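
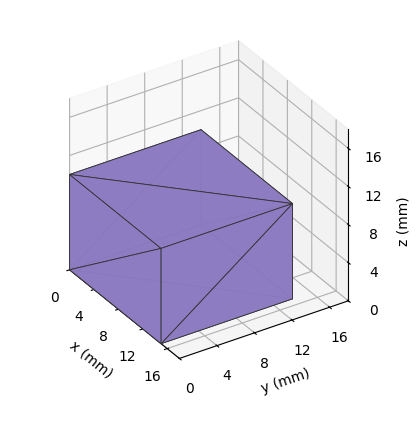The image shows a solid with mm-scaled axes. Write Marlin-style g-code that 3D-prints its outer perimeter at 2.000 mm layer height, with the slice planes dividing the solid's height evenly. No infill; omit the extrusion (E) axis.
Reading the render: the shape is a rectangular box, roughly 15 × 14 mm footprint and 10 mm tall (dimensions read to the nearest mm from the axis ticks). For the g-code, the solid's height is divided into equal slices at the stated Δz and each level perimeter traced with G1 moves after a G0 lift.

; perimeter-only toolpath
G21 ; units = mm
G90 ; absolute positioning
G28 ; home
; layer 1
G0 Z2.000
G0 X0.000 Y0.000
G1 X15.000 Y0.000
G1 X15.000 Y14.000
G1 X0.000 Y14.000
G1 X0.000 Y0.000
; layer 2
G0 Z4.000
G0 X0.000 Y0.000
G1 X15.000 Y0.000
G1 X15.000 Y14.000
G1 X0.000 Y14.000
G1 X0.000 Y0.000
; layer 3
G0 Z6.000
G0 X0.000 Y0.000
G1 X15.000 Y0.000
G1 X15.000 Y14.000
G1 X0.000 Y14.000
G1 X0.000 Y0.000
; layer 4
G0 Z8.000
G0 X0.000 Y0.000
G1 X15.000 Y0.000
G1 X15.000 Y14.000
G1 X0.000 Y14.000
G1 X0.000 Y0.000
; layer 5
G0 Z10.000
G0 X0.000 Y0.000
G1 X15.000 Y0.000
G1 X15.000 Y14.000
G1 X0.000 Y14.000
G1 X0.000 Y0.000
M2 ; end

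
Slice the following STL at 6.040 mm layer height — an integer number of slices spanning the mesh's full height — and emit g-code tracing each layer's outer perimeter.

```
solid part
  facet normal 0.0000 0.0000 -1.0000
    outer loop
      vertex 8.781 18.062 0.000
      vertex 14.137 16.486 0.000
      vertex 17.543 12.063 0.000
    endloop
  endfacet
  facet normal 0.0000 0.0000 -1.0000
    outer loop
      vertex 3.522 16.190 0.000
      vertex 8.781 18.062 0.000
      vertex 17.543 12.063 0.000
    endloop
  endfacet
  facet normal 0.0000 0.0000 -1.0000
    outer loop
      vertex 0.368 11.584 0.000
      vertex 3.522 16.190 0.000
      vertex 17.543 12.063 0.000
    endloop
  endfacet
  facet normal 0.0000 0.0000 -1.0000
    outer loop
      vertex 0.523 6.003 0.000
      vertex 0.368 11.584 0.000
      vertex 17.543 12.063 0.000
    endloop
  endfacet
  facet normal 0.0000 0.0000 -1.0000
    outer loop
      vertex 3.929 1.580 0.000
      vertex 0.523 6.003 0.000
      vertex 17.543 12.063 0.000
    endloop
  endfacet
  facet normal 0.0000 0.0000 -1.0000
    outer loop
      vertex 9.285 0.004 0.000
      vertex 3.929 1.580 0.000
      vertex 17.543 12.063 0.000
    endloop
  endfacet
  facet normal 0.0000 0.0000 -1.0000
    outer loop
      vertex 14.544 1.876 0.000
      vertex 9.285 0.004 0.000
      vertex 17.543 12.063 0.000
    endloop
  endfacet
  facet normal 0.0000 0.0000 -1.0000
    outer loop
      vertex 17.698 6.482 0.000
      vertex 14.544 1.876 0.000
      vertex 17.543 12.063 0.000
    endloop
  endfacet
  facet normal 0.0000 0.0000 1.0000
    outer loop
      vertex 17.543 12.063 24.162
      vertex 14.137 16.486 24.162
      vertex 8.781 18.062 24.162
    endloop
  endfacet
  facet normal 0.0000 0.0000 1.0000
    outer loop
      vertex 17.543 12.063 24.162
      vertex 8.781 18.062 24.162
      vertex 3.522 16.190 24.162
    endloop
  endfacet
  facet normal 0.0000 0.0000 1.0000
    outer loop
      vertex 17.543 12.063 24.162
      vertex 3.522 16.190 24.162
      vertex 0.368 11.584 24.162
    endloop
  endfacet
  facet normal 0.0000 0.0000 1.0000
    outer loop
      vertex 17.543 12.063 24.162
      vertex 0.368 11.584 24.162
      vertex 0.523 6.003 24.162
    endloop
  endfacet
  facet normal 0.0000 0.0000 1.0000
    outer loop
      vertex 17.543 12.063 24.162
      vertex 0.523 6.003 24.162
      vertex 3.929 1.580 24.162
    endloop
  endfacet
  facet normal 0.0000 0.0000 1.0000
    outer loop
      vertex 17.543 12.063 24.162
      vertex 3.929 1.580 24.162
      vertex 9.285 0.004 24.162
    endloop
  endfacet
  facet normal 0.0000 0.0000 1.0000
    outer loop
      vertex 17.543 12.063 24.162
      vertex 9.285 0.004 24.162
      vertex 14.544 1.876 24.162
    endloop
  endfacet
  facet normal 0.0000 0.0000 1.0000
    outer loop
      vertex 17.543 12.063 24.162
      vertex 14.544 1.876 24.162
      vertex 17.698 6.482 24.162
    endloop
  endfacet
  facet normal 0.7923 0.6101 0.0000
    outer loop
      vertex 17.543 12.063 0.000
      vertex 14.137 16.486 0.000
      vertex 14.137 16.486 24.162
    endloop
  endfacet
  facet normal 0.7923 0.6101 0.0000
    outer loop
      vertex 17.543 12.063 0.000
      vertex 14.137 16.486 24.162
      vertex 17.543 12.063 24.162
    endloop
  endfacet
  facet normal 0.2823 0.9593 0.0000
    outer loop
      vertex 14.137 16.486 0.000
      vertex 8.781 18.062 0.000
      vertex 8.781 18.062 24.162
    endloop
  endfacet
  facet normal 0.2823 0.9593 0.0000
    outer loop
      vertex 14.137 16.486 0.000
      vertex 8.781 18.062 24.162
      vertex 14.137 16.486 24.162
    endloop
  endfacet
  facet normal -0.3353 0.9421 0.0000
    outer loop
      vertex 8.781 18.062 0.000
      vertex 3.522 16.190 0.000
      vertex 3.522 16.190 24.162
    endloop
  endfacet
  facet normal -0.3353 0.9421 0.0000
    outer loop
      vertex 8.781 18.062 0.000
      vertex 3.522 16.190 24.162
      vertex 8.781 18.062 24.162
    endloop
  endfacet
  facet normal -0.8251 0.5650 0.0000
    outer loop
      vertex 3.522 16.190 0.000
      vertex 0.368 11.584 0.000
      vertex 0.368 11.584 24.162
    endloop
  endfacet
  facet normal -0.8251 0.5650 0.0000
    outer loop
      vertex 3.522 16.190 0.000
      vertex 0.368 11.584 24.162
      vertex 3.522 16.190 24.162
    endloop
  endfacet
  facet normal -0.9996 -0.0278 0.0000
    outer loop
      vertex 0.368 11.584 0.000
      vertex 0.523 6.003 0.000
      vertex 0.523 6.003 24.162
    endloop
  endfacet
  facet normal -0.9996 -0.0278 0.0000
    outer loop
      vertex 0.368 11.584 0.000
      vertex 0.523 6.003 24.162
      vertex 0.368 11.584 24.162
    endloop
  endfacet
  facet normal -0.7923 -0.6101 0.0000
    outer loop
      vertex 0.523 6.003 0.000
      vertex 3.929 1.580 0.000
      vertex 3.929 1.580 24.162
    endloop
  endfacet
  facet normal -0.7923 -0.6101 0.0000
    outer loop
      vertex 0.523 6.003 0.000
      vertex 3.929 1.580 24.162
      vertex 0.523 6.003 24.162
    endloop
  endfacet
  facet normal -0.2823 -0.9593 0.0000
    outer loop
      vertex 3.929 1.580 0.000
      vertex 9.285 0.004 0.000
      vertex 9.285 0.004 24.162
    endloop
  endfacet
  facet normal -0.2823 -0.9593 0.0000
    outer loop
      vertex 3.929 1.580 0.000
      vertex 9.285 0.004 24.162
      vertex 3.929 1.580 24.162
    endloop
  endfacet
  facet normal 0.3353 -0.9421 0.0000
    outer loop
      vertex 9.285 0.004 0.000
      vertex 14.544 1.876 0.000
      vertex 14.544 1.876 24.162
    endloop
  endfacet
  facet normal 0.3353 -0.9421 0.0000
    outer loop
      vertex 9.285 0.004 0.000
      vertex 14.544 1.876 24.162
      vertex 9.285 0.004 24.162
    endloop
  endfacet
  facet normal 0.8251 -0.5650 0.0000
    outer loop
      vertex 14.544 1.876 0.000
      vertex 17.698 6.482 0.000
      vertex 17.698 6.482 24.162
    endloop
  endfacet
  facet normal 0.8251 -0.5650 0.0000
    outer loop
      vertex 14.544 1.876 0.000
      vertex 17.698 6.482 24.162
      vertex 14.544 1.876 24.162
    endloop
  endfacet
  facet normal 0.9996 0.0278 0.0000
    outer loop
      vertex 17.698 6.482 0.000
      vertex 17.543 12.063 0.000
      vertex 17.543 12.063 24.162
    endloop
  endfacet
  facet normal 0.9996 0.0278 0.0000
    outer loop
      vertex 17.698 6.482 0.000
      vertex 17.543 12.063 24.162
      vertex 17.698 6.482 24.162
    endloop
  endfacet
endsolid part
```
; perimeter-only toolpath
G21 ; units = mm
G90 ; absolute positioning
G28 ; home
; layer 1
G0 Z6.040
G0 X17.543 Y12.063
G1 X14.137 Y16.486
G1 X8.781 Y18.062
G1 X3.522 Y16.190
G1 X0.368 Y11.584
G1 X0.523 Y6.003
G1 X3.929 Y1.580
G1 X9.285 Y0.004
G1 X14.544 Y1.876
G1 X17.698 Y6.482
G1 X17.543 Y12.063
; layer 2
G0 Z12.081
G0 X17.543 Y12.063
G1 X14.137 Y16.486
G1 X8.781 Y18.062
G1 X3.522 Y16.190
G1 X0.368 Y11.584
G1 X0.523 Y6.003
G1 X3.929 Y1.580
G1 X9.285 Y0.004
G1 X14.544 Y1.876
G1 X17.698 Y6.482
G1 X17.543 Y12.063
; layer 3
G0 Z18.121
G0 X17.543 Y12.063
G1 X14.137 Y16.486
G1 X8.781 Y18.062
G1 X3.522 Y16.190
G1 X0.368 Y11.584
G1 X0.523 Y6.003
G1 X3.929 Y1.580
G1 X9.285 Y0.004
G1 X14.544 Y1.876
G1 X17.698 Y6.482
G1 X17.543 Y12.063
; layer 4
G0 Z24.162
G0 X17.543 Y12.063
G1 X14.137 Y16.486
G1 X8.781 Y18.062
G1 X3.522 Y16.190
G1 X0.368 Y11.584
G1 X0.523 Y6.003
G1 X3.929 Y1.580
G1 X9.285 Y0.004
G1 X14.544 Y1.876
G1 X17.698 Y6.482
G1 X17.543 Y12.063
M2 ; end

The solid is a regular 10-sided prism (a cylinder approximated with 10 flat sides), circumscribed radius ≈ 9.03 mm, height ≈ 24.2 mm. Slicing at Δz = 6.040 mm — 4 equal slices spanning the solid's height, so layer i sits at z = i·h/4 — gives 4 non-empty perimeters. Each is a 10-segment closed polygon; G0 lifts to the layer z and rapids to the start vertex, then G1 traces the edges.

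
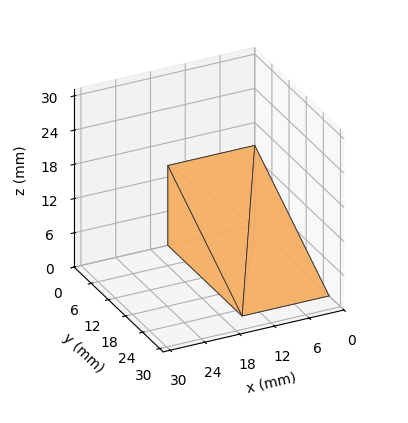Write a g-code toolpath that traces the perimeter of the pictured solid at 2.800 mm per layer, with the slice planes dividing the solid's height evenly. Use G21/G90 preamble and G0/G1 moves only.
Reading the render: the shape is a wedge (ramp): 15 × 26 mm base, rising to 14 mm along the y=0 edge and sloping linearly to z=0 at y=26 (dimensions read to the nearest mm from the axis ticks). For the g-code, the solid's height is divided into equal slices at the stated Δz and each level perimeter traced with G1 moves after a G0 lift.

; perimeter-only toolpath
G21 ; units = mm
G90 ; absolute positioning
G28 ; home
; layer 1
G0 Z2.800
G0 X0.000 Y0.000
G1 X15.000 Y0.000
G1 X15.000 Y20.800
G1 X0.000 Y20.800
G1 X0.000 Y0.000
; layer 2
G0 Z5.600
G0 X0.000 Y0.000
G1 X15.000 Y0.000
G1 X15.000 Y15.600
G1 X0.000 Y15.600
G1 X0.000 Y0.000
; layer 3
G0 Z8.400
G0 X0.000 Y0.000
G1 X15.000 Y0.000
G1 X15.000 Y10.400
G1 X0.000 Y10.400
G1 X0.000 Y0.000
; layer 4
G0 Z11.200
G0 X0.000 Y0.000
G1 X15.000 Y0.000
G1 X15.000 Y5.200
G1 X0.000 Y5.200
G1 X0.000 Y0.000
M2 ; end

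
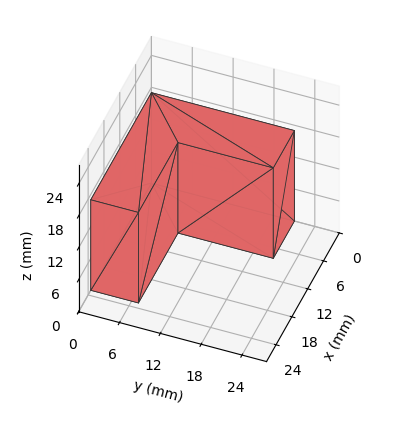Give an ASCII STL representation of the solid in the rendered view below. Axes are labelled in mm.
Reading the render: the shape is an L-shaped prism: outer 23 × 21 mm, arm thicknesses ≈ 7 mm (horizontal) and 8 mm (vertical), extruded 17 mm in z (dimensions read to the nearest mm from the axis ticks). For the STL, each face is triangulated and given an outward normal.

solid part
  facet normal 0.0000 0.0000 -1.0000
    outer loop
      vertex 23.00 7.00 0.00
      vertex 23.00 0.00 0.00
      vertex 0.00 0.00 0.00
    endloop
  endfacet
  facet normal 0.0000 0.0000 -1.0000
    outer loop
      vertex 8.00 7.00 0.00
      vertex 23.00 7.00 0.00
      vertex 0.00 0.00 0.00
    endloop
  endfacet
  facet normal 0.0000 0.0000 -1.0000
    outer loop
      vertex 8.00 21.00 0.00
      vertex 8.00 7.00 0.00
      vertex 0.00 0.00 0.00
    endloop
  endfacet
  facet normal 0.0000 0.0000 -1.0000
    outer loop
      vertex 0.00 21.00 0.00
      vertex 8.00 21.00 0.00
      vertex 0.00 0.00 0.00
    endloop
  endfacet
  facet normal 0.0000 0.0000 1.0000
    outer loop
      vertex 0.00 0.00 17.00
      vertex 23.00 0.00 17.00
      vertex 23.00 7.00 17.00
    endloop
  endfacet
  facet normal 0.0000 0.0000 1.0000
    outer loop
      vertex 0.00 0.00 17.00
      vertex 23.00 7.00 17.00
      vertex 8.00 7.00 17.00
    endloop
  endfacet
  facet normal 0.0000 0.0000 1.0000
    outer loop
      vertex 0.00 0.00 17.00
      vertex 8.00 7.00 17.00
      vertex 8.00 21.00 17.00
    endloop
  endfacet
  facet normal 0.0000 0.0000 1.0000
    outer loop
      vertex 0.00 0.00 17.00
      vertex 8.00 21.00 17.00
      vertex 0.00 21.00 17.00
    endloop
  endfacet
  facet normal 0.0000 -1.0000 0.0000
    outer loop
      vertex 0.00 0.00 0.00
      vertex 23.00 0.00 0.00
      vertex 23.00 0.00 17.00
    endloop
  endfacet
  facet normal 0.0000 -1.0000 0.0000
    outer loop
      vertex 0.00 0.00 0.00
      vertex 23.00 0.00 17.00
      vertex 0.00 0.00 17.00
    endloop
  endfacet
  facet normal 1.0000 0.0000 0.0000
    outer loop
      vertex 23.00 0.00 0.00
      vertex 23.00 7.00 0.00
      vertex 23.00 7.00 17.00
    endloop
  endfacet
  facet normal 1.0000 0.0000 0.0000
    outer loop
      vertex 23.00 0.00 0.00
      vertex 23.00 7.00 17.00
      vertex 23.00 0.00 17.00
    endloop
  endfacet
  facet normal 0.0000 1.0000 0.0000
    outer loop
      vertex 23.00 7.00 0.00
      vertex 8.00 7.00 0.00
      vertex 8.00 7.00 17.00
    endloop
  endfacet
  facet normal 0.0000 1.0000 0.0000
    outer loop
      vertex 23.00 7.00 0.00
      vertex 8.00 7.00 17.00
      vertex 23.00 7.00 17.00
    endloop
  endfacet
  facet normal 1.0000 0.0000 0.0000
    outer loop
      vertex 8.00 7.00 0.00
      vertex 8.00 21.00 0.00
      vertex 8.00 21.00 17.00
    endloop
  endfacet
  facet normal 1.0000 0.0000 0.0000
    outer loop
      vertex 8.00 7.00 0.00
      vertex 8.00 21.00 17.00
      vertex 8.00 7.00 17.00
    endloop
  endfacet
  facet normal 0.0000 1.0000 0.0000
    outer loop
      vertex 8.00 21.00 0.00
      vertex 0.00 21.00 0.00
      vertex 0.00 21.00 17.00
    endloop
  endfacet
  facet normal 0.0000 1.0000 0.0000
    outer loop
      vertex 8.00 21.00 0.00
      vertex 0.00 21.00 17.00
      vertex 8.00 21.00 17.00
    endloop
  endfacet
  facet normal -1.0000 0.0000 0.0000
    outer loop
      vertex 0.00 21.00 0.00
      vertex 0.00 0.00 0.00
      vertex 0.00 0.00 17.00
    endloop
  endfacet
  facet normal -1.0000 0.0000 0.0000
    outer loop
      vertex 0.00 21.00 0.00
      vertex 0.00 0.00 17.00
      vertex 0.00 21.00 17.00
    endloop
  endfacet
endsolid part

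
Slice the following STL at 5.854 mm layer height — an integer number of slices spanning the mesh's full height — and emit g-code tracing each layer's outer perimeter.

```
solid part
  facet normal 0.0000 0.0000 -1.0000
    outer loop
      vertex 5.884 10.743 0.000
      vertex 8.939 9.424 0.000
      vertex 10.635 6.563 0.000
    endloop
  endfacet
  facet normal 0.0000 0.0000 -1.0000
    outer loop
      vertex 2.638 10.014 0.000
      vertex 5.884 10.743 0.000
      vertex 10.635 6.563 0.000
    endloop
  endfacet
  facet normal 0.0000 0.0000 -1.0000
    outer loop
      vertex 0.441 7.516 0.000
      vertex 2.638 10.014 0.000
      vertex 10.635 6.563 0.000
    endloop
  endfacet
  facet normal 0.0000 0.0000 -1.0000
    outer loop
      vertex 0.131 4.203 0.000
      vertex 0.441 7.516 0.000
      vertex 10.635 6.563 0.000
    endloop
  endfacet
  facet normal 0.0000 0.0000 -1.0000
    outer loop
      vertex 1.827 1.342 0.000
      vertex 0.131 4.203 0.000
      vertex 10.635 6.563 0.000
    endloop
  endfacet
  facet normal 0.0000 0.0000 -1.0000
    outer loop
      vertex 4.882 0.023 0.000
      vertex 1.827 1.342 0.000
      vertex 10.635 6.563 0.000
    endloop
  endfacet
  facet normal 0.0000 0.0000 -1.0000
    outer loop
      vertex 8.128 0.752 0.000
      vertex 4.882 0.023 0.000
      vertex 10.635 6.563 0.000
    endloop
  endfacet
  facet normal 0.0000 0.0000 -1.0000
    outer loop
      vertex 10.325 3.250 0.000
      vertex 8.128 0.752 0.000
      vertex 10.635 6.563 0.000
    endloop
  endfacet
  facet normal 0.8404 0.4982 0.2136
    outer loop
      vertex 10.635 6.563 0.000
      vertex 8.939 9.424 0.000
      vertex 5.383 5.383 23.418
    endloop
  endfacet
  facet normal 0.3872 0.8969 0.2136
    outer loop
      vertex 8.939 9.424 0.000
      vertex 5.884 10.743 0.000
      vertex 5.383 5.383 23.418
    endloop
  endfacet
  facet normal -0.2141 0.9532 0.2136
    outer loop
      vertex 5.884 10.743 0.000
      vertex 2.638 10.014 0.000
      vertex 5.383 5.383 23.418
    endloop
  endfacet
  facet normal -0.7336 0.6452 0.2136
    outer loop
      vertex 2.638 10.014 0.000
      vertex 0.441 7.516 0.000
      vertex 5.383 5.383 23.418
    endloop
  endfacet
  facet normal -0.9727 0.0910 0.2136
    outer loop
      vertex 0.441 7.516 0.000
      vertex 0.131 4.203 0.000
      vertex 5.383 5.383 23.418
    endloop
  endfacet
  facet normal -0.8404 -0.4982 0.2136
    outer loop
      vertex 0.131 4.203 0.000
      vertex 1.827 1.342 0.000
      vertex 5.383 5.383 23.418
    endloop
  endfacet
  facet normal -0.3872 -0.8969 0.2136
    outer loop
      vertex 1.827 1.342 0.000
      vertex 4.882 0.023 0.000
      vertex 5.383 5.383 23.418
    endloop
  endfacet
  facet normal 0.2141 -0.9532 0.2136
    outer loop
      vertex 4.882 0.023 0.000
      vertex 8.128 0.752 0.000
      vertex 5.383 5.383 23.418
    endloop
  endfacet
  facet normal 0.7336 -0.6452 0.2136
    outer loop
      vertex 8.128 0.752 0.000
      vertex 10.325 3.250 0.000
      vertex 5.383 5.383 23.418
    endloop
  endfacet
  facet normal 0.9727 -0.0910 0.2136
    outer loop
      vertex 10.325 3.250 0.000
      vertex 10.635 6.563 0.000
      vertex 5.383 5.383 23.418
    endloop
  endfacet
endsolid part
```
; perimeter-only toolpath
G21 ; units = mm
G90 ; absolute positioning
G28 ; home
; layer 1
G0 Z5.854
G0 X9.322 Y6.268
G1 X8.050 Y8.414
G1 X5.759 Y9.403
G1 X3.324 Y8.856
G1 X1.676 Y6.983
G1 X1.444 Y4.498
G1 X2.716 Y2.352
G1 X5.007 Y1.363
G1 X7.442 Y1.910
G1 X9.089 Y3.783
G1 X9.322 Y6.268
; layer 2
G0 Z11.709
G0 X8.009 Y5.973
G1 X7.161 Y7.403
G1 X5.633 Y8.063
G1 X4.011 Y7.698
G1 X2.912 Y6.450
G1 X2.757 Y4.793
G1 X3.605 Y3.362
G1 X5.133 Y2.703
G1 X6.755 Y3.067
G1 X7.854 Y4.316
G1 X8.009 Y5.973
; layer 3
G0 Z17.563
G0 X6.696 Y5.678
G1 X6.272 Y6.393
G1 X5.508 Y6.723
G1 X4.697 Y6.541
G1 X4.147 Y5.916
G1 X4.070 Y5.088
G1 X4.494 Y4.373
G1 X5.258 Y4.043
G1 X6.069 Y4.225
G1 X6.619 Y4.850
G1 X6.696 Y5.678
M2 ; end

The solid is a regular 10-sided pyramid, base circumscribed radius ≈ 5.38 mm, apex at z ≈ 23.4 mm. Slicing at Δz = 5.854 mm — 4 equal slices spanning the solid's height, so layer i sits at z = i·h/4 — gives 3 non-empty perimeters. Each is a 10-segment closed polygon; G0 lifts to the layer z and rapids to the start vertex, then G1 traces the edges. The cross-section shrinks linearly with z (the slice at the apex is degenerate and omitted).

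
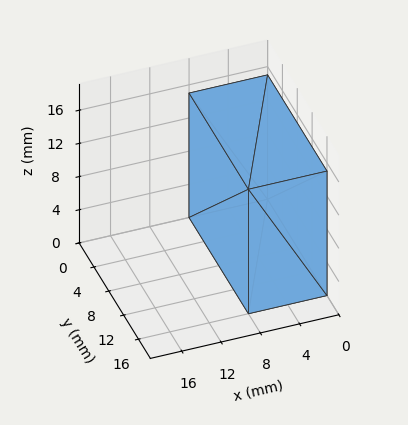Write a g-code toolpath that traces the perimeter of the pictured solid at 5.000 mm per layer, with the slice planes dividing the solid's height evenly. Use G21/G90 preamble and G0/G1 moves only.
Reading the render: the shape is a rectangular box, roughly 8 × 16 mm footprint and 15 mm tall (dimensions read to the nearest mm from the axis ticks). For the g-code, the solid's height is divided into equal slices at the stated Δz and each level perimeter traced with G1 moves after a G0 lift.

; perimeter-only toolpath
G21 ; units = mm
G90 ; absolute positioning
G28 ; home
; layer 1
G0 Z5.000
G0 X0.000 Y0.000
G1 X8.000 Y0.000
G1 X8.000 Y16.000
G1 X0.000 Y16.000
G1 X0.000 Y0.000
; layer 2
G0 Z10.000
G0 X0.000 Y0.000
G1 X8.000 Y0.000
G1 X8.000 Y16.000
G1 X0.000 Y16.000
G1 X0.000 Y0.000
; layer 3
G0 Z15.000
G0 X0.000 Y0.000
G1 X8.000 Y0.000
G1 X8.000 Y16.000
G1 X0.000 Y16.000
G1 X0.000 Y0.000
M2 ; end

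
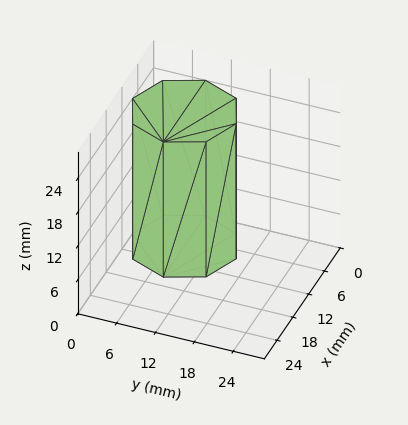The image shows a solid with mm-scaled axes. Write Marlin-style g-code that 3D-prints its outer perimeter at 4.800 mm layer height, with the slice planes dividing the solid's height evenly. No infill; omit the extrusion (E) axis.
Reading the render: the shape is a regular 8-sided prism (a cylinder approximated with 8 flat sides), circumscribed radius ≈ 8 mm, height ≈ 24 mm (dimensions read to the nearest mm from the axis ticks). For the g-code, the solid's height is divided into equal slices at the stated Δz and each level perimeter traced with G1 moves after a G0 lift.

; perimeter-only toolpath
G21 ; units = mm
G90 ; absolute positioning
G28 ; home
; layer 1
G0 Z4.800
G0 X16.000 Y8.000
G1 X13.657 Y13.657
G1 X8.000 Y16.000
G1 X2.343 Y13.657
G1 X0.000 Y8.000
G1 X2.343 Y2.343
G1 X8.000 Y0.000
G1 X13.657 Y2.343
G1 X16.000 Y8.000
; layer 2
G0 Z9.600
G0 X16.000 Y8.000
G1 X13.657 Y13.657
G1 X8.000 Y16.000
G1 X2.343 Y13.657
G1 X0.000 Y8.000
G1 X2.343 Y2.343
G1 X8.000 Y0.000
G1 X13.657 Y2.343
G1 X16.000 Y8.000
; layer 3
G0 Z14.400
G0 X16.000 Y8.000
G1 X13.657 Y13.657
G1 X8.000 Y16.000
G1 X2.343 Y13.657
G1 X0.000 Y8.000
G1 X2.343 Y2.343
G1 X8.000 Y0.000
G1 X13.657 Y2.343
G1 X16.000 Y8.000
; layer 4
G0 Z19.200
G0 X16.000 Y8.000
G1 X13.657 Y13.657
G1 X8.000 Y16.000
G1 X2.343 Y13.657
G1 X0.000 Y8.000
G1 X2.343 Y2.343
G1 X8.000 Y0.000
G1 X13.657 Y2.343
G1 X16.000 Y8.000
; layer 5
G0 Z24.000
G0 X16.000 Y8.000
G1 X13.657 Y13.657
G1 X8.000 Y16.000
G1 X2.343 Y13.657
G1 X0.000 Y8.000
G1 X2.343 Y2.343
G1 X8.000 Y0.000
G1 X13.657 Y2.343
G1 X16.000 Y8.000
M2 ; end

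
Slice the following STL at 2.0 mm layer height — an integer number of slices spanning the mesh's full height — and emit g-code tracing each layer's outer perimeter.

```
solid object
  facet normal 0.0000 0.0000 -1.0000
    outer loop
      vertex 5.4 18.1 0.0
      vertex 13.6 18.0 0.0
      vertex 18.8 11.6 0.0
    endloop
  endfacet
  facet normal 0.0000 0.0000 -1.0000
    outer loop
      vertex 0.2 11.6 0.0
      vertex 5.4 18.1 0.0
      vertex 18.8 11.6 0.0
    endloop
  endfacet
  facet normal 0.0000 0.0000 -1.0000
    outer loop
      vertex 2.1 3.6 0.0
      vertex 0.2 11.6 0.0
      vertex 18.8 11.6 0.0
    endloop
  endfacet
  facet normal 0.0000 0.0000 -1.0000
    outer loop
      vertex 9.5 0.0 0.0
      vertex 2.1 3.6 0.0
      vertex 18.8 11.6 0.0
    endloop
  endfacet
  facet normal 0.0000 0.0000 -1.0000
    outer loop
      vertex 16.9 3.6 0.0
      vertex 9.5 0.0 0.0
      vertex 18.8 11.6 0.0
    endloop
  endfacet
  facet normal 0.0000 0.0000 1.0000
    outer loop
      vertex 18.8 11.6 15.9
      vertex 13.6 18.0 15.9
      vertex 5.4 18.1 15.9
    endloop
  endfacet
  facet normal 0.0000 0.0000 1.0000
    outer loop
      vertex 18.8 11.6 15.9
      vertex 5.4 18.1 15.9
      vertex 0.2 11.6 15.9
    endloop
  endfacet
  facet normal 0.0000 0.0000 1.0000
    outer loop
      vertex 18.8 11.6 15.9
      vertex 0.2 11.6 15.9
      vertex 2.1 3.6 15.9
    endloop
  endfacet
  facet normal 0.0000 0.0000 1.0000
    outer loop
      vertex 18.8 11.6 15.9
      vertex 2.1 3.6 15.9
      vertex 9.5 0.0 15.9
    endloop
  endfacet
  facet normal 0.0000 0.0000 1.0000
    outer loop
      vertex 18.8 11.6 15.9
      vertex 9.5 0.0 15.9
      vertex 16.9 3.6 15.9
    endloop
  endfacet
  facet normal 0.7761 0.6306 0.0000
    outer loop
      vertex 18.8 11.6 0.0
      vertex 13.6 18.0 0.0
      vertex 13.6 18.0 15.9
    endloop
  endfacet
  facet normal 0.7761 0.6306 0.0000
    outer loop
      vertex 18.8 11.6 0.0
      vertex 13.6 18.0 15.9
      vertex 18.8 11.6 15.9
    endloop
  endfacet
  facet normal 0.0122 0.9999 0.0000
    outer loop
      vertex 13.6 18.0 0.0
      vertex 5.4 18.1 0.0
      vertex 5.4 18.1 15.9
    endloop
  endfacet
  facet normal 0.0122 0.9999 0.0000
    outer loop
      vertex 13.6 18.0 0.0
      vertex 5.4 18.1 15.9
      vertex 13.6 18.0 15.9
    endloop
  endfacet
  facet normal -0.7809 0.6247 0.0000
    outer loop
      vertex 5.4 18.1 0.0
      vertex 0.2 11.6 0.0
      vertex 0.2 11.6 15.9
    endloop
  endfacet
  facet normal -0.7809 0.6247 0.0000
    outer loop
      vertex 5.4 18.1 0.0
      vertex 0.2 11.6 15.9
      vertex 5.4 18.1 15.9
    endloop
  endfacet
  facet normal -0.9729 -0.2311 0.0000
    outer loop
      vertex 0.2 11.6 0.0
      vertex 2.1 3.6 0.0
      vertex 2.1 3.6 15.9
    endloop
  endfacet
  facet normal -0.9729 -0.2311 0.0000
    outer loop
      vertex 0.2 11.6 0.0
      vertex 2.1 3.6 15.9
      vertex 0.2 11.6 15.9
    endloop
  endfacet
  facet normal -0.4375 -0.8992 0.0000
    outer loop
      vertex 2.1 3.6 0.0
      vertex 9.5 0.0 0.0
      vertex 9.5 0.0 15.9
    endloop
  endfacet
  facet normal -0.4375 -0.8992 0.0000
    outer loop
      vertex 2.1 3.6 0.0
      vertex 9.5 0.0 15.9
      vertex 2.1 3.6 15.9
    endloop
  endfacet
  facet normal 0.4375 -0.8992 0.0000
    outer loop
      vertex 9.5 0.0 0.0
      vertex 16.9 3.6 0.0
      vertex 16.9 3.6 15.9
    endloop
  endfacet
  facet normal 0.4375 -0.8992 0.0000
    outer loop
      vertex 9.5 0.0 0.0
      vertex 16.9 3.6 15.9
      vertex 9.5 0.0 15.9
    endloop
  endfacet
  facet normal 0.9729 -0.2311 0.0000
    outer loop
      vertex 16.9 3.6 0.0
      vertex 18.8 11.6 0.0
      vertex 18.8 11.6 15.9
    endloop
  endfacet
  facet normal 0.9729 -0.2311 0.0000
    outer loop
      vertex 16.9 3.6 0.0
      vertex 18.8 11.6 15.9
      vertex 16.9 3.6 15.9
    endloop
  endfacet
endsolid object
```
; perimeter-only toolpath
G21 ; units = mm
G90 ; absolute positioning
G28 ; home
; layer 1
G0 Z2.0
G0 X18.8 Y11.6
G1 X13.6 Y18.0
G1 X5.4 Y18.1
G1 X0.2 Y11.6
G1 X2.1 Y3.6
G1 X9.5 Y0.0
G1 X16.9 Y3.6
G1 X18.8 Y11.6
; layer 2
G0 Z4.0
G0 X18.8 Y11.6
G1 X13.6 Y18.0
G1 X5.4 Y18.1
G1 X0.2 Y11.6
G1 X2.1 Y3.6
G1 X9.5 Y0.0
G1 X16.9 Y3.6
G1 X18.8 Y11.6
; layer 3
G0 Z6.0
G0 X18.8 Y11.6
G1 X13.6 Y18.0
G1 X5.4 Y18.1
G1 X0.2 Y11.6
G1 X2.1 Y3.6
G1 X9.5 Y0.0
G1 X16.9 Y3.6
G1 X18.8 Y11.6
; layer 4
G0 Z8.0
G0 X18.8 Y11.6
G1 X13.6 Y18.0
G1 X5.4 Y18.1
G1 X0.2 Y11.6
G1 X2.1 Y3.6
G1 X9.5 Y0.0
G1 X16.9 Y3.6
G1 X18.8 Y11.6
; layer 5
G0 Z9.9
G0 X18.8 Y11.6
G1 X13.6 Y18.0
G1 X5.4 Y18.1
G1 X0.2 Y11.6
G1 X2.1 Y3.6
G1 X9.5 Y0.0
G1 X16.9 Y3.6
G1 X18.8 Y11.6
; layer 6
G0 Z11.9
G0 X18.8 Y11.6
G1 X13.6 Y18.0
G1 X5.4 Y18.1
G1 X0.2 Y11.6
G1 X2.1 Y3.6
G1 X9.5 Y0.0
G1 X16.9 Y3.6
G1 X18.8 Y11.6
; layer 7
G0 Z13.9
G0 X18.8 Y11.6
G1 X13.6 Y18.0
G1 X5.4 Y18.1
G1 X0.2 Y11.6
G1 X2.1 Y3.6
G1 X9.5 Y0.0
G1 X16.9 Y3.6
G1 X18.8 Y11.6
; layer 8
G0 Z15.9
G0 X18.8 Y11.6
G1 X13.6 Y18.0
G1 X5.4 Y18.1
G1 X0.2 Y11.6
G1 X2.1 Y3.6
G1 X9.5 Y0.0
G1 X16.9 Y3.6
G1 X18.8 Y11.6
M2 ; end

The solid is a regular 7-sided prism (a cylinder approximated with 7 flat sides), circumscribed radius ≈ 9.5 mm, height ≈ 15.9 mm. Slicing at Δz = 2.0 mm — 8 equal slices spanning the solid's height, so layer i sits at z = i·h/8 — gives 8 non-empty perimeters. Each is a 7-segment closed polygon; G0 lifts to the layer z and rapids to the start vertex, then G1 traces the edges.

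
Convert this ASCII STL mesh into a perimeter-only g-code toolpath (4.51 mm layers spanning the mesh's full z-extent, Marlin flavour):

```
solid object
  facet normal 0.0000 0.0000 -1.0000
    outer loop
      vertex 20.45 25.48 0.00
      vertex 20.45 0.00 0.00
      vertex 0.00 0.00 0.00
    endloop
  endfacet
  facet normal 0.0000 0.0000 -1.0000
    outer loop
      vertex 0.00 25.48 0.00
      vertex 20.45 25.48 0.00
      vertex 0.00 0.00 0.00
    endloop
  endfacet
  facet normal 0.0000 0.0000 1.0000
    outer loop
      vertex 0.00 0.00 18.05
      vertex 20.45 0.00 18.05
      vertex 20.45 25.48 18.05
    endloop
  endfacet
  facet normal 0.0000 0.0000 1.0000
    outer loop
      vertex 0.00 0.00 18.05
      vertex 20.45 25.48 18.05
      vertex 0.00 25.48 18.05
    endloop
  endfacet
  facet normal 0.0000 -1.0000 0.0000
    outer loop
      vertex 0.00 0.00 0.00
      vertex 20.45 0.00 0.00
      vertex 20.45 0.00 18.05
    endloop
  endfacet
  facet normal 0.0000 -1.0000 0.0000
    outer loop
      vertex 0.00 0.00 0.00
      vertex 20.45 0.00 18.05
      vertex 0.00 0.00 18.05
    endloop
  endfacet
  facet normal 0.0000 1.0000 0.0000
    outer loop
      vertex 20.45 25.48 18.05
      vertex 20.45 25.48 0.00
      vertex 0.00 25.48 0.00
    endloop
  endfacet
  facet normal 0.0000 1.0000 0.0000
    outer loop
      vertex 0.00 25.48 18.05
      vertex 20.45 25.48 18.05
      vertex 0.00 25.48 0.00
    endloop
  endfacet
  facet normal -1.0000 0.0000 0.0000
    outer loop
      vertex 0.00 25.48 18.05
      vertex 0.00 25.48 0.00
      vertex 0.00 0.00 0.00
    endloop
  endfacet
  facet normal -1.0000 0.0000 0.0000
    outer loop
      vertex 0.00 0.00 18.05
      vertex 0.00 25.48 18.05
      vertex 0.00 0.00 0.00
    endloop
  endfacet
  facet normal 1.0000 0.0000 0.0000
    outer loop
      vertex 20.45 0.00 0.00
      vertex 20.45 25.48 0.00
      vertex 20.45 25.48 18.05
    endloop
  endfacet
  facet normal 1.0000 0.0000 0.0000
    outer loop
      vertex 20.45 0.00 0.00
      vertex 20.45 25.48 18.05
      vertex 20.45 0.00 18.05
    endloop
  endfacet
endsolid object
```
; perimeter-only toolpath
G21 ; units = mm
G90 ; absolute positioning
G28 ; home
; layer 1
G0 Z4.51
G0 X0.00 Y0.00
G1 X20.45 Y0.00
G1 X20.45 Y25.48
G1 X0.00 Y25.48
G1 X0.00 Y0.00
; layer 2
G0 Z9.03
G0 X0.00 Y0.00
G1 X20.45 Y0.00
G1 X20.45 Y25.48
G1 X0.00 Y25.48
G1 X0.00 Y0.00
; layer 3
G0 Z13.54
G0 X0.00 Y0.00
G1 X20.45 Y0.00
G1 X20.45 Y25.48
G1 X0.00 Y25.48
G1 X0.00 Y0.00
; layer 4
G0 Z18.05
G0 X0.00 Y0.00
G1 X20.45 Y0.00
G1 X20.45 Y25.48
G1 X0.00 Y25.48
G1 X0.00 Y0.00
M2 ; end

The solid is a rectangular box, roughly 20.4 × 25.5 mm footprint and 18.1 mm tall. Slicing at Δz = 4.51 mm — 4 equal slices spanning the solid's height, so layer i sits at z = i·h/4 — gives 4 non-empty perimeters. Each is a 4-segment closed polygon; G0 lifts to the layer z and rapids to the start vertex, then G1 traces the edges.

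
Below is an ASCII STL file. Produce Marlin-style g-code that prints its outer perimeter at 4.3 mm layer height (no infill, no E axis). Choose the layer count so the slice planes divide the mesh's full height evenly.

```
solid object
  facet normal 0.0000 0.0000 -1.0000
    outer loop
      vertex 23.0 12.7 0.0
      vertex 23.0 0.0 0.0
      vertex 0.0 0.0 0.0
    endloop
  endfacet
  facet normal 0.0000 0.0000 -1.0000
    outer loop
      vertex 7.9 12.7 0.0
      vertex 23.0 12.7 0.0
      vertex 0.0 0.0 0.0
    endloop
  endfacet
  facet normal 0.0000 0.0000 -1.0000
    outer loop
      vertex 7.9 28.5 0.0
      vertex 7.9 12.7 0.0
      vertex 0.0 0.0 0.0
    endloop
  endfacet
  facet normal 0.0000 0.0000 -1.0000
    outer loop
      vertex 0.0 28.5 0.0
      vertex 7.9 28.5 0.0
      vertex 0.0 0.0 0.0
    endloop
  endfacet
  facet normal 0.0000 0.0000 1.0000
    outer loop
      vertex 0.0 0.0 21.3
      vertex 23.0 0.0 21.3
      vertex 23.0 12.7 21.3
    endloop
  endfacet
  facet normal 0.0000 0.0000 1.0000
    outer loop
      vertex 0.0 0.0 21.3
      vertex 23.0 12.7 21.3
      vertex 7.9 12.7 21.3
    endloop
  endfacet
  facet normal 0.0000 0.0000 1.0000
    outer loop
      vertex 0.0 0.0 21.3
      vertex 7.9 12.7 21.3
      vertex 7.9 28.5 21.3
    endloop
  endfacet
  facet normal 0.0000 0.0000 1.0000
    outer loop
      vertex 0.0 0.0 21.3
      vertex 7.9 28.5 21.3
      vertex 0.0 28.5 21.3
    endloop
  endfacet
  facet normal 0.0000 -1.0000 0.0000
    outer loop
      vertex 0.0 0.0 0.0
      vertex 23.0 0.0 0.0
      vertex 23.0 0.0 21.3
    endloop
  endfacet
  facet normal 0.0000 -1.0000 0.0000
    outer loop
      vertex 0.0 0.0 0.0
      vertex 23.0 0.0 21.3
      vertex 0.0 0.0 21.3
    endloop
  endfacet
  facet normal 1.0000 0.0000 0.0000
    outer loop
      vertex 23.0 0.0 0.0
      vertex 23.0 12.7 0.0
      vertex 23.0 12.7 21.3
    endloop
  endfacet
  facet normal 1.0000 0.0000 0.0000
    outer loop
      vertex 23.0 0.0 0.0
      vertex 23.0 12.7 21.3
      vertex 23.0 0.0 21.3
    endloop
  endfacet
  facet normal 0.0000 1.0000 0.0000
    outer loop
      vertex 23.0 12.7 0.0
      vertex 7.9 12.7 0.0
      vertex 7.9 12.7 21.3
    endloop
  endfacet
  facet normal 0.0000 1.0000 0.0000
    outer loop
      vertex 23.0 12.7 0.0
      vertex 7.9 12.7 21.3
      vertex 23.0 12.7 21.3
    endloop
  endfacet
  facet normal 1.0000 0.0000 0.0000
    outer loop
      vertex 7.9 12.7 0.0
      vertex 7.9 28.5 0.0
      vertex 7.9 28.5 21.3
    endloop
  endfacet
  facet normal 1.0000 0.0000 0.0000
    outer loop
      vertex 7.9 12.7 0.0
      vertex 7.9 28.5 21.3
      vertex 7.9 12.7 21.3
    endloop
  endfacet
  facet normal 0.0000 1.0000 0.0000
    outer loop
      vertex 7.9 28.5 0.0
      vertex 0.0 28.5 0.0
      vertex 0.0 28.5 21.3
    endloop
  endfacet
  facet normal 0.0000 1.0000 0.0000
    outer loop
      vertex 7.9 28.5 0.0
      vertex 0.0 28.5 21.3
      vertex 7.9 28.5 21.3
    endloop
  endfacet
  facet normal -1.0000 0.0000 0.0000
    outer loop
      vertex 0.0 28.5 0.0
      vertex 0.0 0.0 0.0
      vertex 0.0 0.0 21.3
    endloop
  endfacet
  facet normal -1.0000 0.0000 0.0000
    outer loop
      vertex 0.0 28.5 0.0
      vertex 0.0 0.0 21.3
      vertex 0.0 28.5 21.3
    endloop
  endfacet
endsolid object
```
; perimeter-only toolpath
G21 ; units = mm
G90 ; absolute positioning
G28 ; home
; layer 1
G0 Z4.3
G0 X0.0 Y0.0
G1 X23.0 Y0.0
G1 X23.0 Y12.7
G1 X7.9 Y12.7
G1 X7.9 Y28.5
G1 X0.0 Y28.5
G1 X0.0 Y0.0
; layer 2
G0 Z8.5
G0 X0.0 Y0.0
G1 X23.0 Y0.0
G1 X23.0 Y12.7
G1 X7.9 Y12.7
G1 X7.9 Y28.5
G1 X0.0 Y28.5
G1 X0.0 Y0.0
; layer 3
G0 Z12.8
G0 X0.0 Y0.0
G1 X23.0 Y0.0
G1 X23.0 Y12.7
G1 X7.9 Y12.7
G1 X7.9 Y28.5
G1 X0.0 Y28.5
G1 X0.0 Y0.0
; layer 4
G0 Z17.0
G0 X0.0 Y0.0
G1 X23.0 Y0.0
G1 X23.0 Y12.7
G1 X7.9 Y12.7
G1 X7.9 Y28.5
G1 X0.0 Y28.5
G1 X0.0 Y0.0
; layer 5
G0 Z21.3
G0 X0.0 Y0.0
G1 X23.0 Y0.0
G1 X23.0 Y12.7
G1 X7.9 Y12.7
G1 X7.9 Y28.5
G1 X0.0 Y28.5
G1 X0.0 Y0.0
M2 ; end

The solid is an L-shaped prism: outer 23 × 28.5 mm, arm thicknesses ≈ 12.7 mm (horizontal) and 7.9 mm (vertical), extruded 21.3 mm in z. Slicing at Δz = 4.3 mm — 5 equal slices spanning the solid's height, so layer i sits at z = i·h/5 — gives 5 non-empty perimeters. Each is a 6-segment closed polygon; G0 lifts to the layer z and rapids to the start vertex, then G1 traces the edges.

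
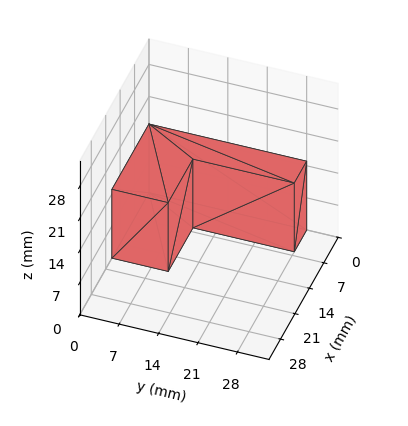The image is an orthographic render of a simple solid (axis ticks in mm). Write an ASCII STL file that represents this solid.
Reading the render: the shape is an L-shaped prism: outer 18 × 28 mm, arm thicknesses ≈ 10 mm (horizontal) and 6 mm (vertical), extruded 15 mm in z (dimensions read to the nearest mm from the axis ticks). For the STL, each face is triangulated and given an outward normal.

solid part
  facet normal 0.0000 0.0000 -1.0000
    outer loop
      vertex 18.0 10.0 0.0
      vertex 18.0 0.0 0.0
      vertex 0.0 0.0 0.0
    endloop
  endfacet
  facet normal 0.0000 0.0000 -1.0000
    outer loop
      vertex 6.0 10.0 0.0
      vertex 18.0 10.0 0.0
      vertex 0.0 0.0 0.0
    endloop
  endfacet
  facet normal 0.0000 0.0000 -1.0000
    outer loop
      vertex 6.0 28.0 0.0
      vertex 6.0 10.0 0.0
      vertex 0.0 0.0 0.0
    endloop
  endfacet
  facet normal 0.0000 0.0000 -1.0000
    outer loop
      vertex 0.0 28.0 0.0
      vertex 6.0 28.0 0.0
      vertex 0.0 0.0 0.0
    endloop
  endfacet
  facet normal 0.0000 0.0000 1.0000
    outer loop
      vertex 0.0 0.0 15.0
      vertex 18.0 0.0 15.0
      vertex 18.0 10.0 15.0
    endloop
  endfacet
  facet normal 0.0000 0.0000 1.0000
    outer loop
      vertex 0.0 0.0 15.0
      vertex 18.0 10.0 15.0
      vertex 6.0 10.0 15.0
    endloop
  endfacet
  facet normal 0.0000 0.0000 1.0000
    outer loop
      vertex 0.0 0.0 15.0
      vertex 6.0 10.0 15.0
      vertex 6.0 28.0 15.0
    endloop
  endfacet
  facet normal 0.0000 0.0000 1.0000
    outer loop
      vertex 0.0 0.0 15.0
      vertex 6.0 28.0 15.0
      vertex 0.0 28.0 15.0
    endloop
  endfacet
  facet normal 0.0000 -1.0000 0.0000
    outer loop
      vertex 0.0 0.0 0.0
      vertex 18.0 0.0 0.0
      vertex 18.0 0.0 15.0
    endloop
  endfacet
  facet normal 0.0000 -1.0000 0.0000
    outer loop
      vertex 0.0 0.0 0.0
      vertex 18.0 0.0 15.0
      vertex 0.0 0.0 15.0
    endloop
  endfacet
  facet normal 1.0000 0.0000 0.0000
    outer loop
      vertex 18.0 0.0 0.0
      vertex 18.0 10.0 0.0
      vertex 18.0 10.0 15.0
    endloop
  endfacet
  facet normal 1.0000 0.0000 0.0000
    outer loop
      vertex 18.0 0.0 0.0
      vertex 18.0 10.0 15.0
      vertex 18.0 0.0 15.0
    endloop
  endfacet
  facet normal 0.0000 1.0000 0.0000
    outer loop
      vertex 18.0 10.0 0.0
      vertex 6.0 10.0 0.0
      vertex 6.0 10.0 15.0
    endloop
  endfacet
  facet normal 0.0000 1.0000 0.0000
    outer loop
      vertex 18.0 10.0 0.0
      vertex 6.0 10.0 15.0
      vertex 18.0 10.0 15.0
    endloop
  endfacet
  facet normal 1.0000 0.0000 0.0000
    outer loop
      vertex 6.0 10.0 0.0
      vertex 6.0 28.0 0.0
      vertex 6.0 28.0 15.0
    endloop
  endfacet
  facet normal 1.0000 0.0000 0.0000
    outer loop
      vertex 6.0 10.0 0.0
      vertex 6.0 28.0 15.0
      vertex 6.0 10.0 15.0
    endloop
  endfacet
  facet normal 0.0000 1.0000 0.0000
    outer loop
      vertex 6.0 28.0 0.0
      vertex 0.0 28.0 0.0
      vertex 0.0 28.0 15.0
    endloop
  endfacet
  facet normal 0.0000 1.0000 0.0000
    outer loop
      vertex 6.0 28.0 0.0
      vertex 0.0 28.0 15.0
      vertex 6.0 28.0 15.0
    endloop
  endfacet
  facet normal -1.0000 0.0000 0.0000
    outer loop
      vertex 0.0 28.0 0.0
      vertex 0.0 0.0 0.0
      vertex 0.0 0.0 15.0
    endloop
  endfacet
  facet normal -1.0000 0.0000 0.0000
    outer loop
      vertex 0.0 28.0 0.0
      vertex 0.0 0.0 15.0
      vertex 0.0 28.0 15.0
    endloop
  endfacet
endsolid part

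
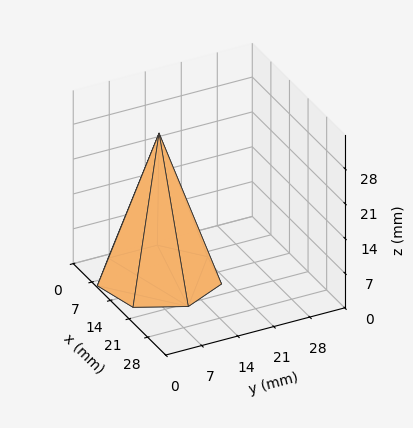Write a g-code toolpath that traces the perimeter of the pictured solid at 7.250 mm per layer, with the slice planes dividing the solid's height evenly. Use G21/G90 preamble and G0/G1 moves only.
Reading the render: the shape is a regular 7-sided pyramid, base circumscribed radius ≈ 11 mm, apex at z ≈ 29 mm (dimensions read to the nearest mm from the axis ticks). For the g-code, the solid's height is divided into equal slices at the stated Δz and each level perimeter traced with G1 moves after a G0 lift.

; perimeter-only toolpath
G21 ; units = mm
G90 ; absolute positioning
G28 ; home
; layer 1
G0 Z7.250
G0 X19.250 Y11.000
G1 X16.143 Y17.450
G1 X9.164 Y19.043
G1 X3.567 Y14.580
G1 X3.567 Y7.420
G1 X9.164 Y2.957
G1 X16.143 Y4.550
G1 X19.250 Y11.000
; layer 2
G0 Z14.500
G0 X16.500 Y11.000
G1 X14.429 Y15.300
G1 X9.776 Y16.362
G1 X6.045 Y13.386
G1 X6.045 Y8.614
G1 X9.776 Y5.638
G1 X14.429 Y6.700
G1 X16.500 Y11.000
; layer 3
G0 Z21.750
G0 X13.750 Y11.000
G1 X12.715 Y13.150
G1 X10.388 Y13.681
G1 X8.522 Y12.193
G1 X8.522 Y9.807
G1 X10.388 Y8.319
G1 X12.715 Y8.850
G1 X13.750 Y11.000
M2 ; end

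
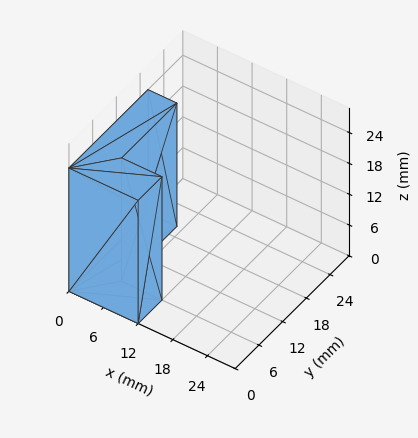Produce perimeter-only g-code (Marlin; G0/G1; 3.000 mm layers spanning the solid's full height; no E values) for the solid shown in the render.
Reading the render: the shape is an L-shaped prism: outer 12 × 20 mm, arm thicknesses ≈ 6 mm (horizontal) and 5 mm (vertical), extruded 24 mm in z (dimensions read to the nearest mm from the axis ticks). For the g-code, the solid's height is divided into equal slices at the stated Δz and each level perimeter traced with G1 moves after a G0 lift.

; perimeter-only toolpath
G21 ; units = mm
G90 ; absolute positioning
G28 ; home
; layer 1
G0 Z3.000
G0 X0.000 Y0.000
G1 X12.000 Y0.000
G1 X12.000 Y6.000
G1 X5.000 Y6.000
G1 X5.000 Y20.000
G1 X0.000 Y20.000
G1 X0.000 Y0.000
; layer 2
G0 Z6.000
G0 X0.000 Y0.000
G1 X12.000 Y0.000
G1 X12.000 Y6.000
G1 X5.000 Y6.000
G1 X5.000 Y20.000
G1 X0.000 Y20.000
G1 X0.000 Y0.000
; layer 3
G0 Z9.000
G0 X0.000 Y0.000
G1 X12.000 Y0.000
G1 X12.000 Y6.000
G1 X5.000 Y6.000
G1 X5.000 Y20.000
G1 X0.000 Y20.000
G1 X0.000 Y0.000
; layer 4
G0 Z12.000
G0 X0.000 Y0.000
G1 X12.000 Y0.000
G1 X12.000 Y6.000
G1 X5.000 Y6.000
G1 X5.000 Y20.000
G1 X0.000 Y20.000
G1 X0.000 Y0.000
; layer 5
G0 Z15.000
G0 X0.000 Y0.000
G1 X12.000 Y0.000
G1 X12.000 Y6.000
G1 X5.000 Y6.000
G1 X5.000 Y20.000
G1 X0.000 Y20.000
G1 X0.000 Y0.000
; layer 6
G0 Z18.000
G0 X0.000 Y0.000
G1 X12.000 Y0.000
G1 X12.000 Y6.000
G1 X5.000 Y6.000
G1 X5.000 Y20.000
G1 X0.000 Y20.000
G1 X0.000 Y0.000
; layer 7
G0 Z21.000
G0 X0.000 Y0.000
G1 X12.000 Y0.000
G1 X12.000 Y6.000
G1 X5.000 Y6.000
G1 X5.000 Y20.000
G1 X0.000 Y20.000
G1 X0.000 Y0.000
; layer 8
G0 Z24.000
G0 X0.000 Y0.000
G1 X12.000 Y0.000
G1 X12.000 Y6.000
G1 X5.000 Y6.000
G1 X5.000 Y20.000
G1 X0.000 Y20.000
G1 X0.000 Y0.000
M2 ; end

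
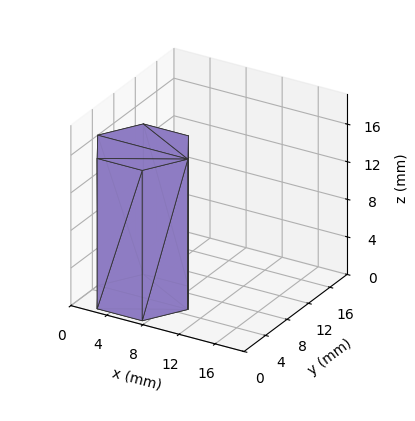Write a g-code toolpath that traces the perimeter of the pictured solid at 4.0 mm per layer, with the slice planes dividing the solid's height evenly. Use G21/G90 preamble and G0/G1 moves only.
Reading the render: the shape is a regular 6-sided prism (a cylinder approximated with 6 flat sides), circumscribed radius ≈ 5 mm, height ≈ 16 mm (dimensions read to the nearest mm from the axis ticks). For the g-code, the solid's height is divided into equal slices at the stated Δz and each level perimeter traced with G1 moves after a G0 lift.

; perimeter-only toolpath
G21 ; units = mm
G90 ; absolute positioning
G28 ; home
; layer 1
G0 Z4.0
G0 X10.0 Y5.0
G1 X7.5 Y9.3
G1 X2.5 Y9.3
G1 X0.0 Y5.0
G1 X2.5 Y0.7
G1 X7.5 Y0.7
G1 X10.0 Y5.0
; layer 2
G0 Z8.0
G0 X10.0 Y5.0
G1 X7.5 Y9.3
G1 X2.5 Y9.3
G1 X0.0 Y5.0
G1 X2.5 Y0.7
G1 X7.5 Y0.7
G1 X10.0 Y5.0
; layer 3
G0 Z12.0
G0 X10.0 Y5.0
G1 X7.5 Y9.3
G1 X2.5 Y9.3
G1 X0.0 Y5.0
G1 X2.5 Y0.7
G1 X7.5 Y0.7
G1 X10.0 Y5.0
; layer 4
G0 Z16.0
G0 X10.0 Y5.0
G1 X7.5 Y9.3
G1 X2.5 Y9.3
G1 X0.0 Y5.0
G1 X2.5 Y0.7
G1 X7.5 Y0.7
G1 X10.0 Y5.0
M2 ; end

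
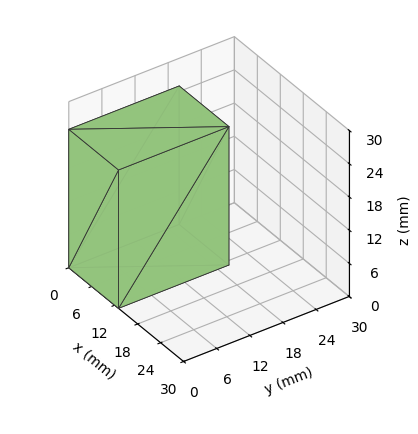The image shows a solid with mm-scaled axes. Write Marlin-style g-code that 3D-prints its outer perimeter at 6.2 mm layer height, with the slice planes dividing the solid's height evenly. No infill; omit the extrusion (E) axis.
Reading the render: the shape is a rectangular box, roughly 13 × 20 mm footprint and 25 mm tall (dimensions read to the nearest mm from the axis ticks). For the g-code, the solid's height is divided into equal slices at the stated Δz and each level perimeter traced with G1 moves after a G0 lift.

; perimeter-only toolpath
G21 ; units = mm
G90 ; absolute positioning
G28 ; home
; layer 1
G0 Z6.2
G0 X0.0 Y0.0
G1 X13.0 Y0.0
G1 X13.0 Y20.0
G1 X0.0 Y20.0
G1 X0.0 Y0.0
; layer 2
G0 Z12.5
G0 X0.0 Y0.0
G1 X13.0 Y0.0
G1 X13.0 Y20.0
G1 X0.0 Y20.0
G1 X0.0 Y0.0
; layer 3
G0 Z18.8
G0 X0.0 Y0.0
G1 X13.0 Y0.0
G1 X13.0 Y20.0
G1 X0.0 Y20.0
G1 X0.0 Y0.0
; layer 4
G0 Z25.0
G0 X0.0 Y0.0
G1 X13.0 Y0.0
G1 X13.0 Y20.0
G1 X0.0 Y20.0
G1 X0.0 Y0.0
M2 ; end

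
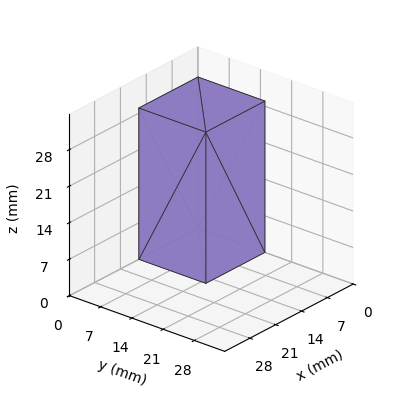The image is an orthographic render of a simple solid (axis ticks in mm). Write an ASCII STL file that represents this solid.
Reading the render: the shape is a rectangular box, roughly 16 × 15 mm footprint and 29 mm tall (dimensions read to the nearest mm from the axis ticks). For the STL, each face is triangulated and given an outward normal.

solid part
  facet normal 0.0000 0.0000 -1.0000
    outer loop
      vertex 16.000 15.000 0.000
      vertex 16.000 0.000 0.000
      vertex 0.000 0.000 0.000
    endloop
  endfacet
  facet normal 0.0000 0.0000 -1.0000
    outer loop
      vertex 0.000 15.000 0.000
      vertex 16.000 15.000 0.000
      vertex 0.000 0.000 0.000
    endloop
  endfacet
  facet normal 0.0000 0.0000 1.0000
    outer loop
      vertex 0.000 0.000 29.000
      vertex 16.000 0.000 29.000
      vertex 16.000 15.000 29.000
    endloop
  endfacet
  facet normal 0.0000 0.0000 1.0000
    outer loop
      vertex 0.000 0.000 29.000
      vertex 16.000 15.000 29.000
      vertex 0.000 15.000 29.000
    endloop
  endfacet
  facet normal 0.0000 -1.0000 0.0000
    outer loop
      vertex 0.000 0.000 0.000
      vertex 16.000 0.000 0.000
      vertex 16.000 0.000 29.000
    endloop
  endfacet
  facet normal 0.0000 -1.0000 0.0000
    outer loop
      vertex 0.000 0.000 0.000
      vertex 16.000 0.000 29.000
      vertex 0.000 0.000 29.000
    endloop
  endfacet
  facet normal 0.0000 1.0000 0.0000
    outer loop
      vertex 16.000 15.000 29.000
      vertex 16.000 15.000 0.000
      vertex 0.000 15.000 0.000
    endloop
  endfacet
  facet normal 0.0000 1.0000 0.0000
    outer loop
      vertex 0.000 15.000 29.000
      vertex 16.000 15.000 29.000
      vertex 0.000 15.000 0.000
    endloop
  endfacet
  facet normal -1.0000 0.0000 0.0000
    outer loop
      vertex 0.000 15.000 29.000
      vertex 0.000 15.000 0.000
      vertex 0.000 0.000 0.000
    endloop
  endfacet
  facet normal -1.0000 0.0000 0.0000
    outer loop
      vertex 0.000 0.000 29.000
      vertex 0.000 15.000 29.000
      vertex 0.000 0.000 0.000
    endloop
  endfacet
  facet normal 1.0000 0.0000 0.0000
    outer loop
      vertex 16.000 0.000 0.000
      vertex 16.000 15.000 0.000
      vertex 16.000 15.000 29.000
    endloop
  endfacet
  facet normal 1.0000 0.0000 0.0000
    outer loop
      vertex 16.000 0.000 0.000
      vertex 16.000 15.000 29.000
      vertex 16.000 0.000 29.000
    endloop
  endfacet
endsolid part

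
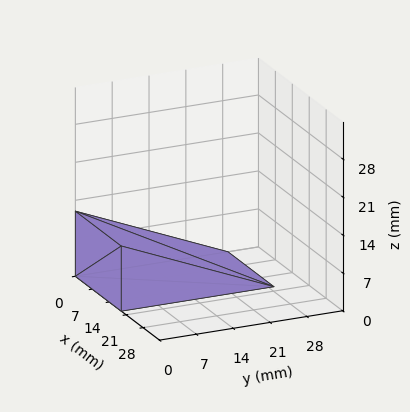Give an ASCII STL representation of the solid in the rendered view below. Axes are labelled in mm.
Reading the render: the shape is a wedge (ramp): 19 × 29 mm base, rising to 12 mm along the y=0 edge and sloping linearly to z=0 at y=29 (dimensions read to the nearest mm from the axis ticks). For the STL, each face is triangulated and given an outward normal.

solid part
  facet normal 0.0000 0.0000 -1.0000
    outer loop
      vertex 19.00 29.00 0.00
      vertex 19.00 0.00 0.00
      vertex 0.00 0.00 0.00
    endloop
  endfacet
  facet normal 0.0000 0.0000 -1.0000
    outer loop
      vertex 0.00 29.00 0.00
      vertex 19.00 29.00 0.00
      vertex 0.00 0.00 0.00
    endloop
  endfacet
  facet normal 0.0000 -1.0000 0.0000
    outer loop
      vertex 0.00 0.00 0.00
      vertex 19.00 0.00 0.00
      vertex 19.00 0.00 12.00
    endloop
  endfacet
  facet normal 0.0000 -1.0000 0.0000
    outer loop
      vertex 0.00 0.00 0.00
      vertex 19.00 0.00 12.00
      vertex 0.00 0.00 12.00
    endloop
  endfacet
  facet normal 0.0000 0.3824 0.9240
    outer loop
      vertex 0.00 0.00 12.00
      vertex 19.00 0.00 12.00
      vertex 19.00 29.00 0.00
    endloop
  endfacet
  facet normal 0.0000 0.3824 0.9240
    outer loop
      vertex 0.00 0.00 12.00
      vertex 19.00 29.00 0.00
      vertex 0.00 29.00 0.00
    endloop
  endfacet
  facet normal -1.0000 0.0000 0.0000
    outer loop
      vertex 0.00 0.00 12.00
      vertex 0.00 29.00 0.00
      vertex 0.00 0.00 0.00
    endloop
  endfacet
  facet normal 1.0000 0.0000 0.0000
    outer loop
      vertex 19.00 0.00 0.00
      vertex 19.00 29.00 0.00
      vertex 19.00 0.00 12.00
    endloop
  endfacet
endsolid part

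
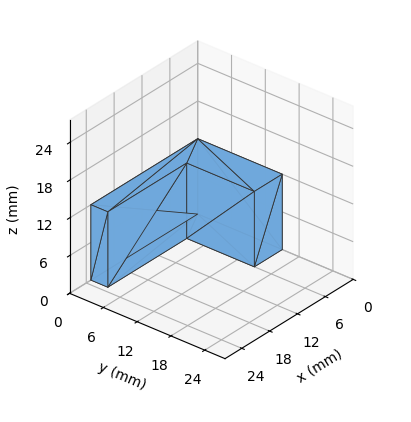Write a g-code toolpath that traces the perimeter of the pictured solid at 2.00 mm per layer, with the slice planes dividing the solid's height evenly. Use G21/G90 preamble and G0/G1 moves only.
Reading the render: the shape is an L-shaped prism: outer 23 × 15 mm, arm thicknesses ≈ 3 mm (horizontal) and 6 mm (vertical), extruded 12 mm in z (dimensions read to the nearest mm from the axis ticks). For the g-code, the solid's height is divided into equal slices at the stated Δz and each level perimeter traced with G1 moves after a G0 lift.

; perimeter-only toolpath
G21 ; units = mm
G90 ; absolute positioning
G28 ; home
; layer 1
G0 Z2.00
G0 X0.00 Y0.00
G1 X23.00 Y0.00
G1 X23.00 Y3.00
G1 X6.00 Y3.00
G1 X6.00 Y15.00
G1 X0.00 Y15.00
G1 X0.00 Y0.00
; layer 2
G0 Z4.00
G0 X0.00 Y0.00
G1 X23.00 Y0.00
G1 X23.00 Y3.00
G1 X6.00 Y3.00
G1 X6.00 Y15.00
G1 X0.00 Y15.00
G1 X0.00 Y0.00
; layer 3
G0 Z6.00
G0 X0.00 Y0.00
G1 X23.00 Y0.00
G1 X23.00 Y3.00
G1 X6.00 Y3.00
G1 X6.00 Y15.00
G1 X0.00 Y15.00
G1 X0.00 Y0.00
; layer 4
G0 Z8.00
G0 X0.00 Y0.00
G1 X23.00 Y0.00
G1 X23.00 Y3.00
G1 X6.00 Y3.00
G1 X6.00 Y15.00
G1 X0.00 Y15.00
G1 X0.00 Y0.00
; layer 5
G0 Z10.00
G0 X0.00 Y0.00
G1 X23.00 Y0.00
G1 X23.00 Y3.00
G1 X6.00 Y3.00
G1 X6.00 Y15.00
G1 X0.00 Y15.00
G1 X0.00 Y0.00
; layer 6
G0 Z12.00
G0 X0.00 Y0.00
G1 X23.00 Y0.00
G1 X23.00 Y3.00
G1 X6.00 Y3.00
G1 X6.00 Y15.00
G1 X0.00 Y15.00
G1 X0.00 Y0.00
M2 ; end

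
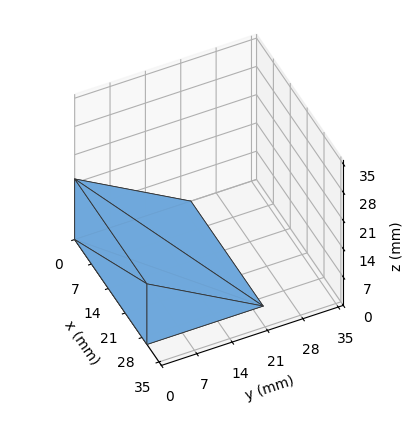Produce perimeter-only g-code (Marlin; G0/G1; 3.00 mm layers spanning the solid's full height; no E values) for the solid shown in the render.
Reading the render: the shape is a wedge (ramp): 30 × 23 mm base, rising to 15 mm along the y=0 edge and sloping linearly to z=0 at y=23 (dimensions read to the nearest mm from the axis ticks). For the g-code, the solid's height is divided into equal slices at the stated Δz and each level perimeter traced with G1 moves after a G0 lift.

; perimeter-only toolpath
G21 ; units = mm
G90 ; absolute positioning
G28 ; home
; layer 1
G0 Z3.00
G0 X0.00 Y0.00
G1 X30.00 Y0.00
G1 X30.00 Y18.40
G1 X0.00 Y18.40
G1 X0.00 Y0.00
; layer 2
G0 Z6.00
G0 X0.00 Y0.00
G1 X30.00 Y0.00
G1 X30.00 Y13.80
G1 X0.00 Y13.80
G1 X0.00 Y0.00
; layer 3
G0 Z9.00
G0 X0.00 Y0.00
G1 X30.00 Y0.00
G1 X30.00 Y9.20
G1 X0.00 Y9.20
G1 X0.00 Y0.00
; layer 4
G0 Z12.00
G0 X0.00 Y0.00
G1 X30.00 Y0.00
G1 X30.00 Y4.60
G1 X0.00 Y4.60
G1 X0.00 Y0.00
M2 ; end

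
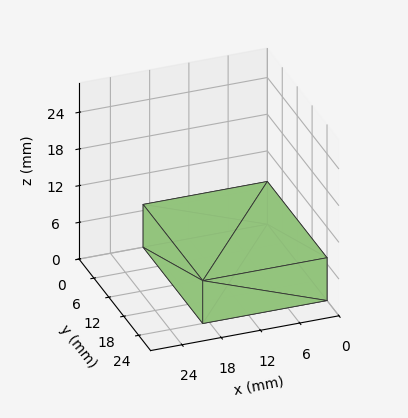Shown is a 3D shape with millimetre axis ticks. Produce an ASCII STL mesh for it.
Reading the render: the shape is a rectangular box, roughly 19 × 24 mm footprint and 7 mm tall (dimensions read to the nearest mm from the axis ticks). For the STL, each face is triangulated and given an outward normal.

solid part
  facet normal 0.0000 0.0000 -1.0000
    outer loop
      vertex 19.000 24.000 0.000
      vertex 19.000 0.000 0.000
      vertex 0.000 0.000 0.000
    endloop
  endfacet
  facet normal 0.0000 0.0000 -1.0000
    outer loop
      vertex 0.000 24.000 0.000
      vertex 19.000 24.000 0.000
      vertex 0.000 0.000 0.000
    endloop
  endfacet
  facet normal 0.0000 0.0000 1.0000
    outer loop
      vertex 0.000 0.000 7.000
      vertex 19.000 0.000 7.000
      vertex 19.000 24.000 7.000
    endloop
  endfacet
  facet normal 0.0000 0.0000 1.0000
    outer loop
      vertex 0.000 0.000 7.000
      vertex 19.000 24.000 7.000
      vertex 0.000 24.000 7.000
    endloop
  endfacet
  facet normal 0.0000 -1.0000 0.0000
    outer loop
      vertex 0.000 0.000 0.000
      vertex 19.000 0.000 0.000
      vertex 19.000 0.000 7.000
    endloop
  endfacet
  facet normal 0.0000 -1.0000 0.0000
    outer loop
      vertex 0.000 0.000 0.000
      vertex 19.000 0.000 7.000
      vertex 0.000 0.000 7.000
    endloop
  endfacet
  facet normal 0.0000 1.0000 0.0000
    outer loop
      vertex 19.000 24.000 7.000
      vertex 19.000 24.000 0.000
      vertex 0.000 24.000 0.000
    endloop
  endfacet
  facet normal 0.0000 1.0000 0.0000
    outer loop
      vertex 0.000 24.000 7.000
      vertex 19.000 24.000 7.000
      vertex 0.000 24.000 0.000
    endloop
  endfacet
  facet normal -1.0000 0.0000 0.0000
    outer loop
      vertex 0.000 24.000 7.000
      vertex 0.000 24.000 0.000
      vertex 0.000 0.000 0.000
    endloop
  endfacet
  facet normal -1.0000 0.0000 0.0000
    outer loop
      vertex 0.000 0.000 7.000
      vertex 0.000 24.000 7.000
      vertex 0.000 0.000 0.000
    endloop
  endfacet
  facet normal 1.0000 0.0000 0.0000
    outer loop
      vertex 19.000 0.000 0.000
      vertex 19.000 24.000 0.000
      vertex 19.000 24.000 7.000
    endloop
  endfacet
  facet normal 1.0000 0.0000 0.0000
    outer loop
      vertex 19.000 0.000 0.000
      vertex 19.000 24.000 7.000
      vertex 19.000 0.000 7.000
    endloop
  endfacet
endsolid part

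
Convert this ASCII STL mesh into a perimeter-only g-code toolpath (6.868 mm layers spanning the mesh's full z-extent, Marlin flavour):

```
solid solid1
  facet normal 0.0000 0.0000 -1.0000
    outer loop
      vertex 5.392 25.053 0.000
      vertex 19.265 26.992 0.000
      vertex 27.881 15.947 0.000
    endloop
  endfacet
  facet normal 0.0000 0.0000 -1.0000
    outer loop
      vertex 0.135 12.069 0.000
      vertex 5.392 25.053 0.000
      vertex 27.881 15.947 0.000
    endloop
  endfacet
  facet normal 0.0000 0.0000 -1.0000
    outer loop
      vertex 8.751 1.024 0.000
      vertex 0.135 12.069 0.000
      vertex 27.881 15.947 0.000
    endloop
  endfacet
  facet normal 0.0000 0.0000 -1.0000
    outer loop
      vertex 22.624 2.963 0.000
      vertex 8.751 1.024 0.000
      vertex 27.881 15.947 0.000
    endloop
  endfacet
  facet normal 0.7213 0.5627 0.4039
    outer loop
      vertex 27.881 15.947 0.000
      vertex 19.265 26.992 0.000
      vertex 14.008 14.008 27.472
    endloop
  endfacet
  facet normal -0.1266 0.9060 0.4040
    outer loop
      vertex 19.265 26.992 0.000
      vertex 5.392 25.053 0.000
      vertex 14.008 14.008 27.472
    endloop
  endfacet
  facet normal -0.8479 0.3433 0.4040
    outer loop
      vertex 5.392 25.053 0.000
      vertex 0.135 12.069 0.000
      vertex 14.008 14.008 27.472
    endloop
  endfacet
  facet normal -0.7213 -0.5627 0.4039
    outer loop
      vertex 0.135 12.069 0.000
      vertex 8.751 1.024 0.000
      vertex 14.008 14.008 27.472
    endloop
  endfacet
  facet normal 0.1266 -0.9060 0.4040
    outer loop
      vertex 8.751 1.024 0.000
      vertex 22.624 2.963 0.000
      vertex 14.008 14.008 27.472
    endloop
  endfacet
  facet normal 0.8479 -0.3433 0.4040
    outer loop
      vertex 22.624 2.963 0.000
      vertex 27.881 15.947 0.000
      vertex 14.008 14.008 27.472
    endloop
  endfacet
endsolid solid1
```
; perimeter-only toolpath
G21 ; units = mm
G90 ; absolute positioning
G28 ; home
; layer 1
G0 Z6.868
G0 X24.413 Y15.462
G1 X17.951 Y23.746
G1 X7.546 Y22.292
G1 X3.603 Y12.554
G1 X10.065 Y4.270
G1 X20.470 Y5.724
G1 X24.413 Y15.462
; layer 2
G0 Z13.736
G0 X20.944 Y14.977
G1 X16.636 Y20.500
G1 X9.700 Y19.530
G1 X7.071 Y13.038
G1 X11.380 Y7.516
G1 X18.316 Y8.486
G1 X20.944 Y14.977
; layer 3
G0 Z20.604
G0 X17.476 Y14.493
G1 X15.322 Y17.254
G1 X11.854 Y16.769
G1 X10.540 Y13.523
G1 X12.694 Y10.762
G1 X16.162 Y11.247
G1 X17.476 Y14.493
M2 ; end

The solid is a regular 6-sided pyramid, base circumscribed radius ≈ 14 mm, apex at z ≈ 27.5 mm. Slicing at Δz = 6.868 mm — 4 equal slices spanning the solid's height, so layer i sits at z = i·h/4 — gives 3 non-empty perimeters. Each is a 6-segment closed polygon; G0 lifts to the layer z and rapids to the start vertex, then G1 traces the edges. The cross-section shrinks linearly with z (the slice at the apex is degenerate and omitted).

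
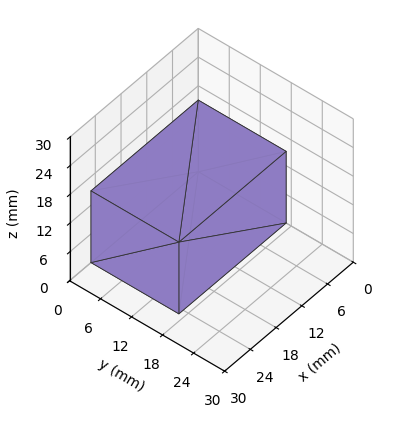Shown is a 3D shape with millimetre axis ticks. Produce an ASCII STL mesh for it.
Reading the render: the shape is a rectangular box, roughly 25 × 17 mm footprint and 15 mm tall (dimensions read to the nearest mm from the axis ticks). For the STL, each face is triangulated and given an outward normal.

solid part
  facet normal 0.0000 0.0000 -1.0000
    outer loop
      vertex 25.00 17.00 0.00
      vertex 25.00 0.00 0.00
      vertex 0.00 0.00 0.00
    endloop
  endfacet
  facet normal 0.0000 0.0000 -1.0000
    outer loop
      vertex 0.00 17.00 0.00
      vertex 25.00 17.00 0.00
      vertex 0.00 0.00 0.00
    endloop
  endfacet
  facet normal 0.0000 0.0000 1.0000
    outer loop
      vertex 0.00 0.00 15.00
      vertex 25.00 0.00 15.00
      vertex 25.00 17.00 15.00
    endloop
  endfacet
  facet normal 0.0000 0.0000 1.0000
    outer loop
      vertex 0.00 0.00 15.00
      vertex 25.00 17.00 15.00
      vertex 0.00 17.00 15.00
    endloop
  endfacet
  facet normal 0.0000 -1.0000 0.0000
    outer loop
      vertex 0.00 0.00 0.00
      vertex 25.00 0.00 0.00
      vertex 25.00 0.00 15.00
    endloop
  endfacet
  facet normal 0.0000 -1.0000 0.0000
    outer loop
      vertex 0.00 0.00 0.00
      vertex 25.00 0.00 15.00
      vertex 0.00 0.00 15.00
    endloop
  endfacet
  facet normal 0.0000 1.0000 0.0000
    outer loop
      vertex 25.00 17.00 15.00
      vertex 25.00 17.00 0.00
      vertex 0.00 17.00 0.00
    endloop
  endfacet
  facet normal 0.0000 1.0000 0.0000
    outer loop
      vertex 0.00 17.00 15.00
      vertex 25.00 17.00 15.00
      vertex 0.00 17.00 0.00
    endloop
  endfacet
  facet normal -1.0000 0.0000 0.0000
    outer loop
      vertex 0.00 17.00 15.00
      vertex 0.00 17.00 0.00
      vertex 0.00 0.00 0.00
    endloop
  endfacet
  facet normal -1.0000 0.0000 0.0000
    outer loop
      vertex 0.00 0.00 15.00
      vertex 0.00 17.00 15.00
      vertex 0.00 0.00 0.00
    endloop
  endfacet
  facet normal 1.0000 0.0000 0.0000
    outer loop
      vertex 25.00 0.00 0.00
      vertex 25.00 17.00 0.00
      vertex 25.00 17.00 15.00
    endloop
  endfacet
  facet normal 1.0000 0.0000 0.0000
    outer loop
      vertex 25.00 0.00 0.00
      vertex 25.00 17.00 15.00
      vertex 25.00 0.00 15.00
    endloop
  endfacet
endsolid part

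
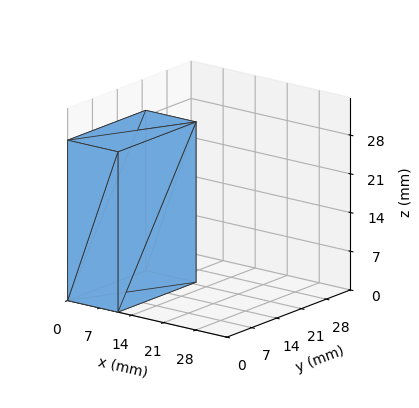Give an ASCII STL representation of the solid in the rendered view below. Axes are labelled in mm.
Reading the render: the shape is a rectangular box, roughly 11 × 22 mm footprint and 29 mm tall (dimensions read to the nearest mm from the axis ticks). For the STL, each face is triangulated and given an outward normal.

solid part
  facet normal 0.0000 0.0000 -1.0000
    outer loop
      vertex 11.00 22.00 0.00
      vertex 11.00 0.00 0.00
      vertex 0.00 0.00 0.00
    endloop
  endfacet
  facet normal 0.0000 0.0000 -1.0000
    outer loop
      vertex 0.00 22.00 0.00
      vertex 11.00 22.00 0.00
      vertex 0.00 0.00 0.00
    endloop
  endfacet
  facet normal 0.0000 0.0000 1.0000
    outer loop
      vertex 0.00 0.00 29.00
      vertex 11.00 0.00 29.00
      vertex 11.00 22.00 29.00
    endloop
  endfacet
  facet normal 0.0000 0.0000 1.0000
    outer loop
      vertex 0.00 0.00 29.00
      vertex 11.00 22.00 29.00
      vertex 0.00 22.00 29.00
    endloop
  endfacet
  facet normal 0.0000 -1.0000 0.0000
    outer loop
      vertex 0.00 0.00 0.00
      vertex 11.00 0.00 0.00
      vertex 11.00 0.00 29.00
    endloop
  endfacet
  facet normal 0.0000 -1.0000 0.0000
    outer loop
      vertex 0.00 0.00 0.00
      vertex 11.00 0.00 29.00
      vertex 0.00 0.00 29.00
    endloop
  endfacet
  facet normal 0.0000 1.0000 0.0000
    outer loop
      vertex 11.00 22.00 29.00
      vertex 11.00 22.00 0.00
      vertex 0.00 22.00 0.00
    endloop
  endfacet
  facet normal 0.0000 1.0000 0.0000
    outer loop
      vertex 0.00 22.00 29.00
      vertex 11.00 22.00 29.00
      vertex 0.00 22.00 0.00
    endloop
  endfacet
  facet normal -1.0000 0.0000 0.0000
    outer loop
      vertex 0.00 22.00 29.00
      vertex 0.00 22.00 0.00
      vertex 0.00 0.00 0.00
    endloop
  endfacet
  facet normal -1.0000 0.0000 0.0000
    outer loop
      vertex 0.00 0.00 29.00
      vertex 0.00 22.00 29.00
      vertex 0.00 0.00 0.00
    endloop
  endfacet
  facet normal 1.0000 0.0000 0.0000
    outer loop
      vertex 11.00 0.00 0.00
      vertex 11.00 22.00 0.00
      vertex 11.00 22.00 29.00
    endloop
  endfacet
  facet normal 1.0000 0.0000 0.0000
    outer loop
      vertex 11.00 0.00 0.00
      vertex 11.00 22.00 29.00
      vertex 11.00 0.00 29.00
    endloop
  endfacet
endsolid part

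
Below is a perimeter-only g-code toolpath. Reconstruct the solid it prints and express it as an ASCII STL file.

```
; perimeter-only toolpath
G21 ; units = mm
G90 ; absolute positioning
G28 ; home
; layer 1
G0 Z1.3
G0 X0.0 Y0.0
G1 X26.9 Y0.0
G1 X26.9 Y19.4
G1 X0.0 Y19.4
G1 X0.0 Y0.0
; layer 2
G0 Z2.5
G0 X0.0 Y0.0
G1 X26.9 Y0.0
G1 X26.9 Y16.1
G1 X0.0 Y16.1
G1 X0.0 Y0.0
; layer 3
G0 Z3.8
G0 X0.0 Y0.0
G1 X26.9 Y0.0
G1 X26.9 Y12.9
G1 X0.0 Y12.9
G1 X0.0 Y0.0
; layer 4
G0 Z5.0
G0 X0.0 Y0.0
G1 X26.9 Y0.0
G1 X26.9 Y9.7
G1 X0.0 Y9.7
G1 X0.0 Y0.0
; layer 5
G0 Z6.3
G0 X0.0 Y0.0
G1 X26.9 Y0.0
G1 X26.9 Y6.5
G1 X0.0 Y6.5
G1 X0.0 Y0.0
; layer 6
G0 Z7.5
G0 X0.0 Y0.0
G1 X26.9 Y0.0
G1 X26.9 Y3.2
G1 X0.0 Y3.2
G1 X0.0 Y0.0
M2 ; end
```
solid part
  facet normal 0.0000 0.0000 -1.0000
    outer loop
      vertex 26.9 22.6 0.0
      vertex 26.9 0.0 0.0
      vertex 0.0 0.0 0.0
    endloop
  endfacet
  facet normal 0.0000 0.0000 -1.0000
    outer loop
      vertex 0.0 22.6 0.0
      vertex 26.9 22.6 0.0
      vertex 0.0 0.0 0.0
    endloop
  endfacet
  facet normal 0.0000 -1.0000 0.0000
    outer loop
      vertex 0.0 0.0 0.0
      vertex 26.9 0.0 0.0
      vertex 26.9 0.0 8.8
    endloop
  endfacet
  facet normal 0.0000 -1.0000 0.0000
    outer loop
      vertex 0.0 0.0 0.0
      vertex 26.9 0.0 8.8
      vertex 0.0 0.0 8.8
    endloop
  endfacet
  facet normal 0.0000 0.3628 0.9318
    outer loop
      vertex 0.0 0.0 8.8
      vertex 26.9 0.0 8.8
      vertex 26.9 22.6 0.0
    endloop
  endfacet
  facet normal 0.0000 0.3628 0.9318
    outer loop
      vertex 0.0 0.0 8.8
      vertex 26.9 22.6 0.0
      vertex 0.0 22.6 0.0
    endloop
  endfacet
  facet normal -1.0000 0.0000 0.0000
    outer loop
      vertex 0.0 0.0 8.8
      vertex 0.0 22.6 0.0
      vertex 0.0 0.0 0.0
    endloop
  endfacet
  facet normal 1.0000 0.0000 0.0000
    outer loop
      vertex 26.9 0.0 0.0
      vertex 26.9 22.6 0.0
      vertex 26.9 0.0 8.8
    endloop
  endfacet
endsolid part

The G0 Z moves step by Δz≈1.3 mm. The G1 loops shrink linearly with z, so the solid tapers from its base footprint up to z≈8.8. Closing with a flat bottom cap and the tapered top and triangulating gives 8 facets — a wedge (ramp): 26.9 × 22.6 mm base, rising to 8.8 mm along the y=0 edge and sloping linearly to z=0 at y=22.6.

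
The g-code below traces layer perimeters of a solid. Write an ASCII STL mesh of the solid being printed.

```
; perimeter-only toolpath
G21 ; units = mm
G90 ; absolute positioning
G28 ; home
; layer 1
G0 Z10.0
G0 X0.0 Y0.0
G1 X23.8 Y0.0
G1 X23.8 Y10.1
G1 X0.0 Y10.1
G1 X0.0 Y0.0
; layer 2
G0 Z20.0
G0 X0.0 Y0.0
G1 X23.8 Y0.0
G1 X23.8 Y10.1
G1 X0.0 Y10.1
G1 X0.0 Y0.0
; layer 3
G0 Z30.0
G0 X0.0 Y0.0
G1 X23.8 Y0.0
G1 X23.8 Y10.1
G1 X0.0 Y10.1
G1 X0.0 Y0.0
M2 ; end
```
solid part
  facet normal 0.0000 0.0000 -1.0000
    outer loop
      vertex 23.8 10.1 0.0
      vertex 23.8 0.0 0.0
      vertex 0.0 0.0 0.0
    endloop
  endfacet
  facet normal 0.0000 0.0000 -1.0000
    outer loop
      vertex 0.0 10.1 0.0
      vertex 23.8 10.1 0.0
      vertex 0.0 0.0 0.0
    endloop
  endfacet
  facet normal 0.0000 0.0000 1.0000
    outer loop
      vertex 0.0 0.0 30.0
      vertex 23.8 0.0 30.0
      vertex 23.8 10.1 30.0
    endloop
  endfacet
  facet normal 0.0000 0.0000 1.0000
    outer loop
      vertex 0.0 0.0 30.0
      vertex 23.8 10.1 30.0
      vertex 0.0 10.1 30.0
    endloop
  endfacet
  facet normal 0.0000 -1.0000 0.0000
    outer loop
      vertex 0.0 0.0 0.0
      vertex 23.8 0.0 0.0
      vertex 23.8 0.0 30.0
    endloop
  endfacet
  facet normal 0.0000 -1.0000 0.0000
    outer loop
      vertex 0.0 0.0 0.0
      vertex 23.8 0.0 30.0
      vertex 0.0 0.0 30.0
    endloop
  endfacet
  facet normal 0.0000 1.0000 0.0000
    outer loop
      vertex 23.8 10.1 30.0
      vertex 23.8 10.1 0.0
      vertex 0.0 10.1 0.0
    endloop
  endfacet
  facet normal 0.0000 1.0000 0.0000
    outer loop
      vertex 0.0 10.1 30.0
      vertex 23.8 10.1 30.0
      vertex 0.0 10.1 0.0
    endloop
  endfacet
  facet normal -1.0000 0.0000 0.0000
    outer loop
      vertex 0.0 10.1 30.0
      vertex 0.0 10.1 0.0
      vertex 0.0 0.0 0.0
    endloop
  endfacet
  facet normal -1.0000 0.0000 0.0000
    outer loop
      vertex 0.0 0.0 30.0
      vertex 0.0 10.1 30.0
      vertex 0.0 0.0 0.0
    endloop
  endfacet
  facet normal 1.0000 0.0000 0.0000
    outer loop
      vertex 23.8 0.0 0.0
      vertex 23.8 10.1 0.0
      vertex 23.8 10.1 30.0
    endloop
  endfacet
  facet normal 1.0000 0.0000 0.0000
    outer loop
      vertex 23.8 0.0 0.0
      vertex 23.8 10.1 30.0
      vertex 23.8 0.0 30.0
    endloop
  endfacet
endsolid part

The G0 Z moves step by Δz≈10.0 mm. Every layer's G1 loop is the same polygon, so the solid is a straight extrusion of it from z=0 to z≈30. Closing with flat bottom and top caps and triangulating gives 12 facets — a rectangular box, roughly 23.8 × 10.1 mm footprint and 30 mm tall.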